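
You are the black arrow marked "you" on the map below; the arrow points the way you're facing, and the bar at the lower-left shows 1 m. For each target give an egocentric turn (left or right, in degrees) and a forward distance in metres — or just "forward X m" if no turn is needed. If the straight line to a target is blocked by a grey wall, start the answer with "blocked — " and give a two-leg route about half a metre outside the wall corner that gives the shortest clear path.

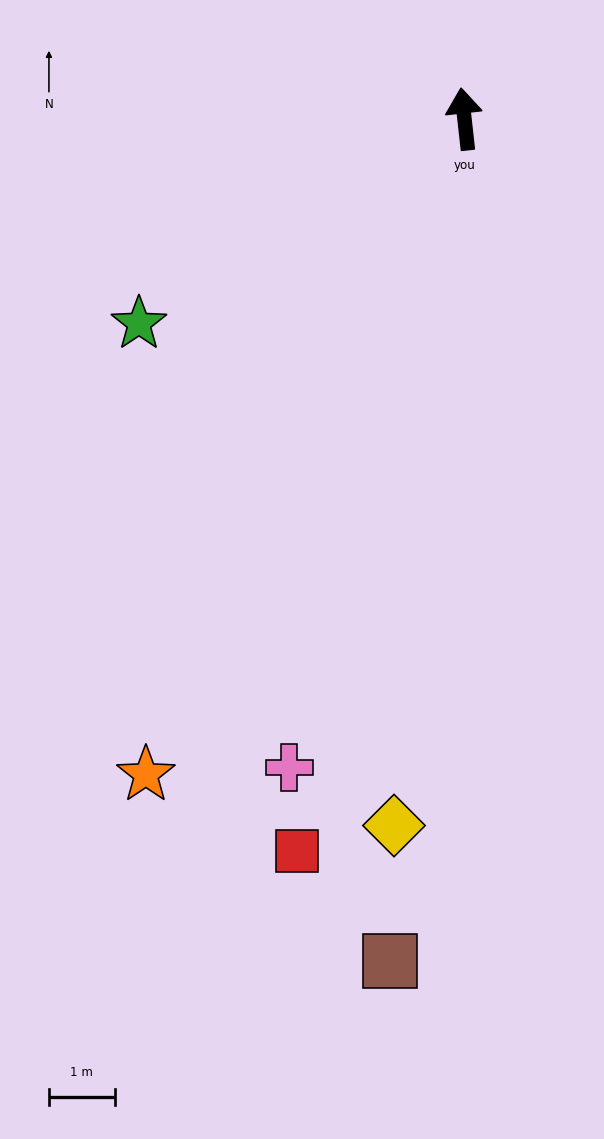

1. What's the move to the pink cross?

turn left 159°, forward 10.2 m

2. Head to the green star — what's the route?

turn left 116°, forward 5.9 m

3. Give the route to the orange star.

turn left 148°, forward 11.1 m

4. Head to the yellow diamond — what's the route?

turn left 168°, forward 10.8 m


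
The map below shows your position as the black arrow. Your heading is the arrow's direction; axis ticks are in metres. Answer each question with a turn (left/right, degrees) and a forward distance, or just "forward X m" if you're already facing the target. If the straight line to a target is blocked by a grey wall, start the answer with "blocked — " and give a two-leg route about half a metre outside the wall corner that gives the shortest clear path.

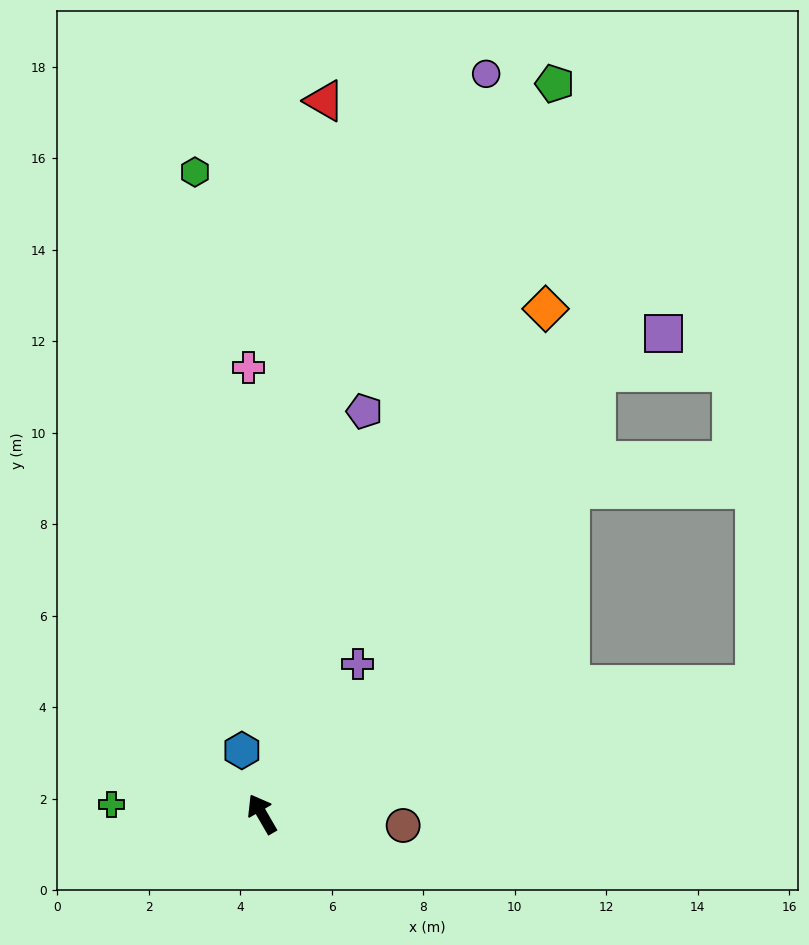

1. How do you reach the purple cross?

turn right 63°, forward 3.9 m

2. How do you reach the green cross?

turn left 56°, forward 3.3 m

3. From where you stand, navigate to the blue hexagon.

turn right 13°, forward 1.5 m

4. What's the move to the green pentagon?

turn right 52°, forward 17.2 m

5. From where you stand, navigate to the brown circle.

turn right 125°, forward 3.1 m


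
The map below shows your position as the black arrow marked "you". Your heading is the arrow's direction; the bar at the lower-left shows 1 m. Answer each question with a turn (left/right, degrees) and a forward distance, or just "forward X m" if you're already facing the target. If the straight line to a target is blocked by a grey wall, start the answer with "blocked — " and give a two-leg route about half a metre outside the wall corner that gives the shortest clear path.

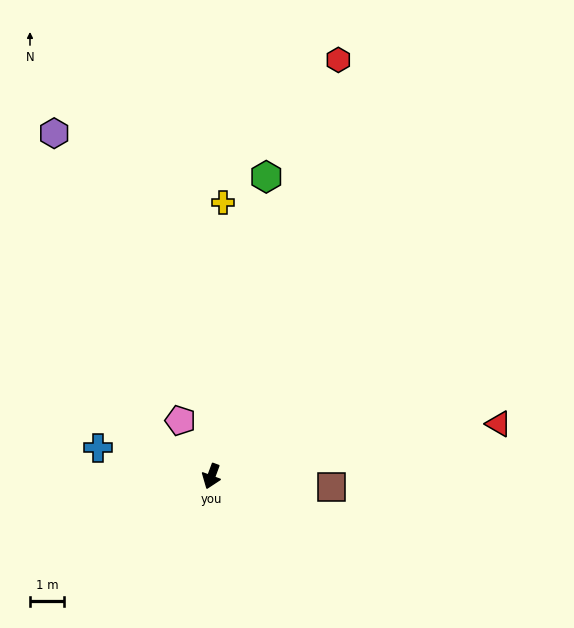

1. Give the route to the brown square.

turn left 105°, forward 3.5 m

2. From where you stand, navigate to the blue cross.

turn right 84°, forward 3.4 m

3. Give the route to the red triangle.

turn left 121°, forward 8.5 m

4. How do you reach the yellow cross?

turn right 162°, forward 8.0 m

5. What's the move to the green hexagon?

turn right 170°, forward 8.8 m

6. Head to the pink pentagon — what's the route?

turn right 131°, forward 1.8 m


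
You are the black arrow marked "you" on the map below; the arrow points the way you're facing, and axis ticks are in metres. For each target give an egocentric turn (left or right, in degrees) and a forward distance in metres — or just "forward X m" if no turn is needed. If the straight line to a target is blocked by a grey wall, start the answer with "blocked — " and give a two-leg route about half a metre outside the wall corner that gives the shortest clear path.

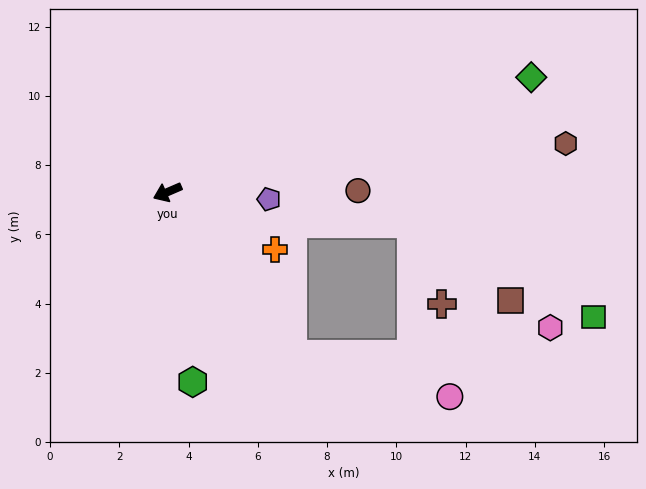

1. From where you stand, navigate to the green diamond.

turn left 174°, forward 11.0 m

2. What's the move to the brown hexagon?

turn left 164°, forward 11.6 m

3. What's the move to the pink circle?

blocked — turn left 104°, forward 5.9 m, then turn left 38°, forward 4.7 m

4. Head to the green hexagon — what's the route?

turn left 74°, forward 5.5 m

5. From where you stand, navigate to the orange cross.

turn left 129°, forward 3.5 m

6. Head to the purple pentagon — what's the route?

turn left 153°, forward 2.9 m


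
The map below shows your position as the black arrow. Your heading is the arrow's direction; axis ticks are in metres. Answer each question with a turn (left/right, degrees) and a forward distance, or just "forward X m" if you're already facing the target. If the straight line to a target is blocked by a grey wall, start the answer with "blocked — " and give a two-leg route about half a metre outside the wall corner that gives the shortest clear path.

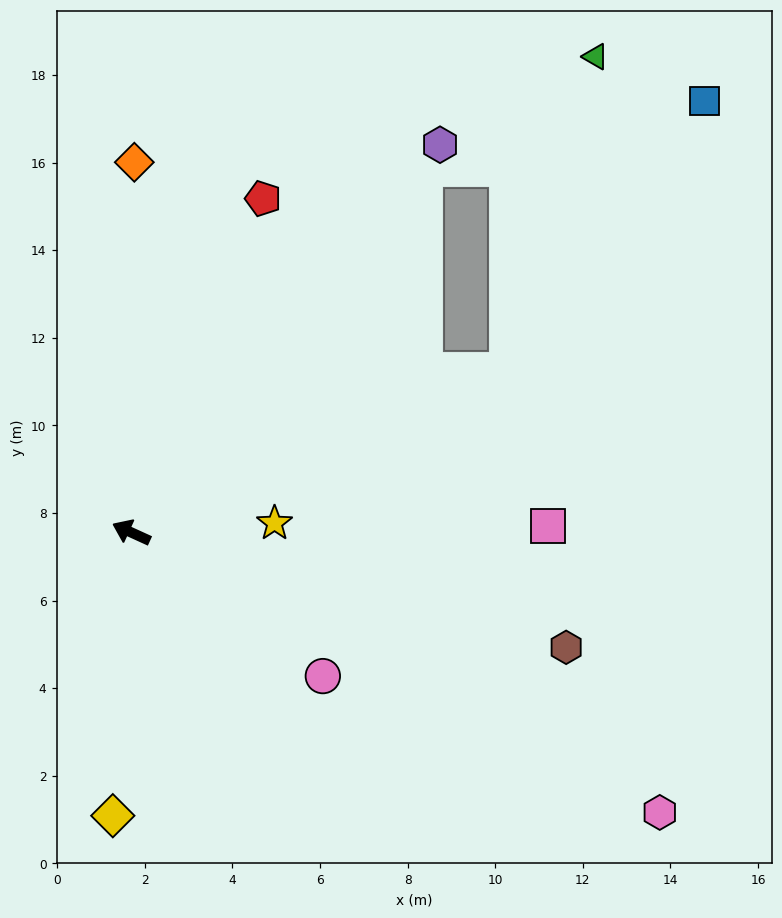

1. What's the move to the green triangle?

blocked — turn right 132°, forward 9.4 m, then turn left 51°, forward 7.4 m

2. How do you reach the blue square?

blocked — turn right 132°, forward 9.4 m, then turn left 30°, forward 7.6 m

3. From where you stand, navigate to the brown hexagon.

turn right 170°, forward 10.3 m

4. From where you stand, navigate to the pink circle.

turn left 168°, forward 5.5 m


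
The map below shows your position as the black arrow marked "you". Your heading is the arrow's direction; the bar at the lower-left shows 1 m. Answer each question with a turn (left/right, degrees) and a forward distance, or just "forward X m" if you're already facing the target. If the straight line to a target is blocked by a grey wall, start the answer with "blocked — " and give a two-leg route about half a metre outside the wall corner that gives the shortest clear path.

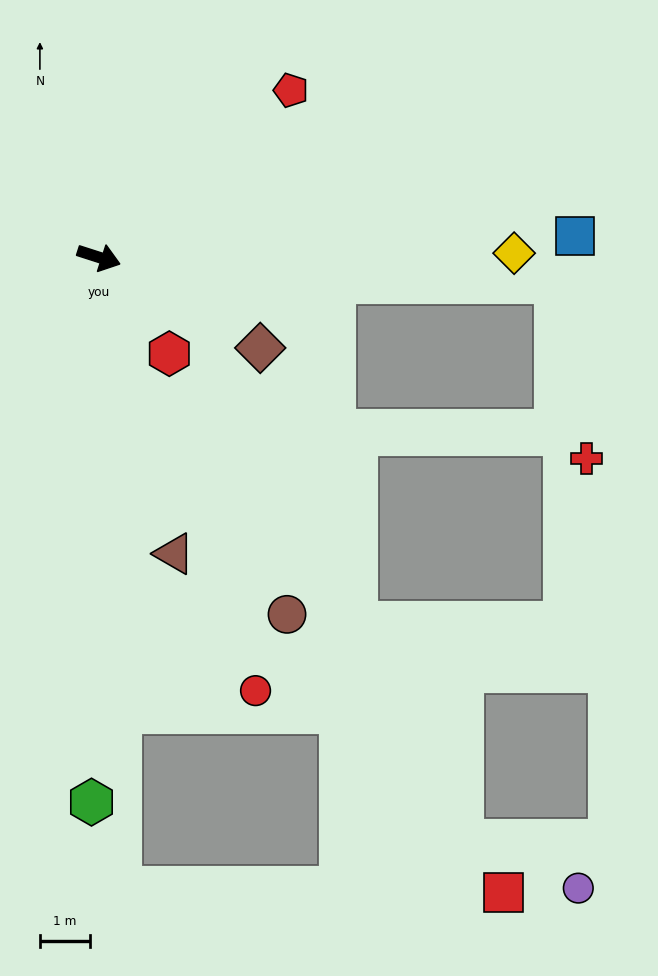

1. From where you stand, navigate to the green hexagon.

turn right 73°, forward 10.8 m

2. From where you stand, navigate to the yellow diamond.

turn left 18°, forward 8.3 m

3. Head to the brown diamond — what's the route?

turn right 12°, forward 3.7 m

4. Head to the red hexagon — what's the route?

turn right 36°, forward 2.4 m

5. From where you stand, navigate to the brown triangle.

turn right 58°, forward 6.1 m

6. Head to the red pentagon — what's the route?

turn left 59°, forward 5.1 m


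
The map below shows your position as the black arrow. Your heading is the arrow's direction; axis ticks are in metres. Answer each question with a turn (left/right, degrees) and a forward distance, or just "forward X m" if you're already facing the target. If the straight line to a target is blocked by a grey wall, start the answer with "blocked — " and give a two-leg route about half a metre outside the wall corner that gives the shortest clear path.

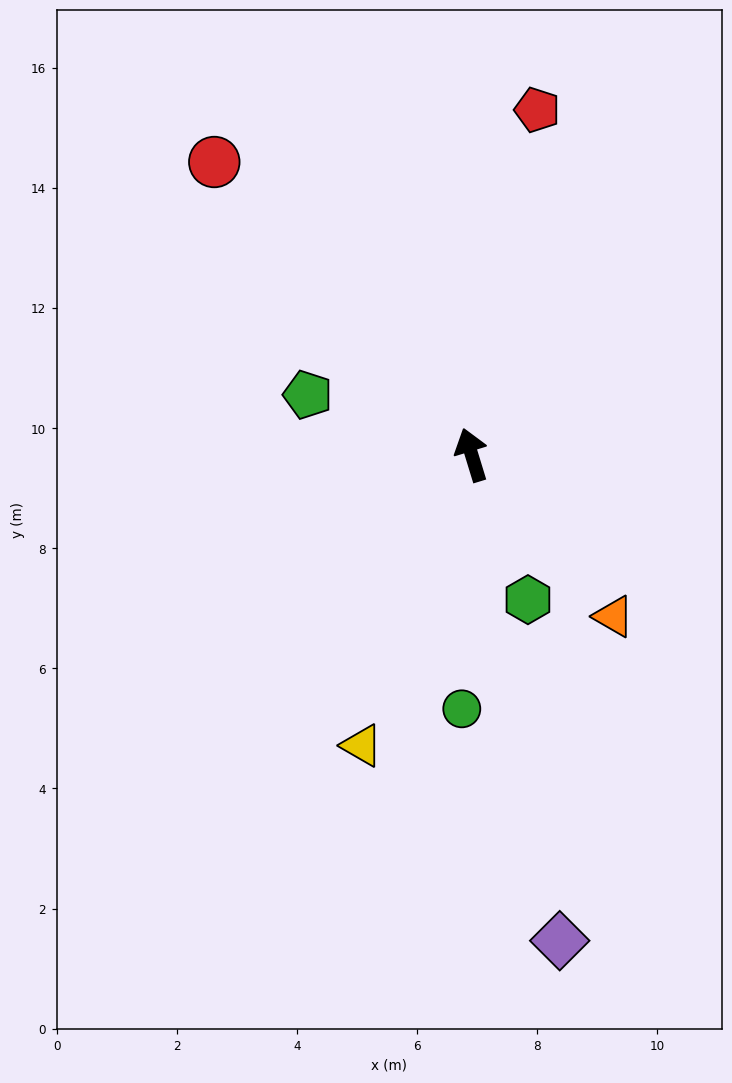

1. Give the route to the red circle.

turn left 24°, forward 6.5 m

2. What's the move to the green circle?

turn left 161°, forward 4.2 m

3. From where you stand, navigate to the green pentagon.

turn left 53°, forward 2.9 m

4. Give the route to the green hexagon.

turn right 176°, forward 2.6 m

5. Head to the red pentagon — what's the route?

turn right 28°, forward 5.8 m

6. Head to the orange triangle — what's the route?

turn right 156°, forward 3.6 m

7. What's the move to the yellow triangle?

turn left 142°, forward 5.2 m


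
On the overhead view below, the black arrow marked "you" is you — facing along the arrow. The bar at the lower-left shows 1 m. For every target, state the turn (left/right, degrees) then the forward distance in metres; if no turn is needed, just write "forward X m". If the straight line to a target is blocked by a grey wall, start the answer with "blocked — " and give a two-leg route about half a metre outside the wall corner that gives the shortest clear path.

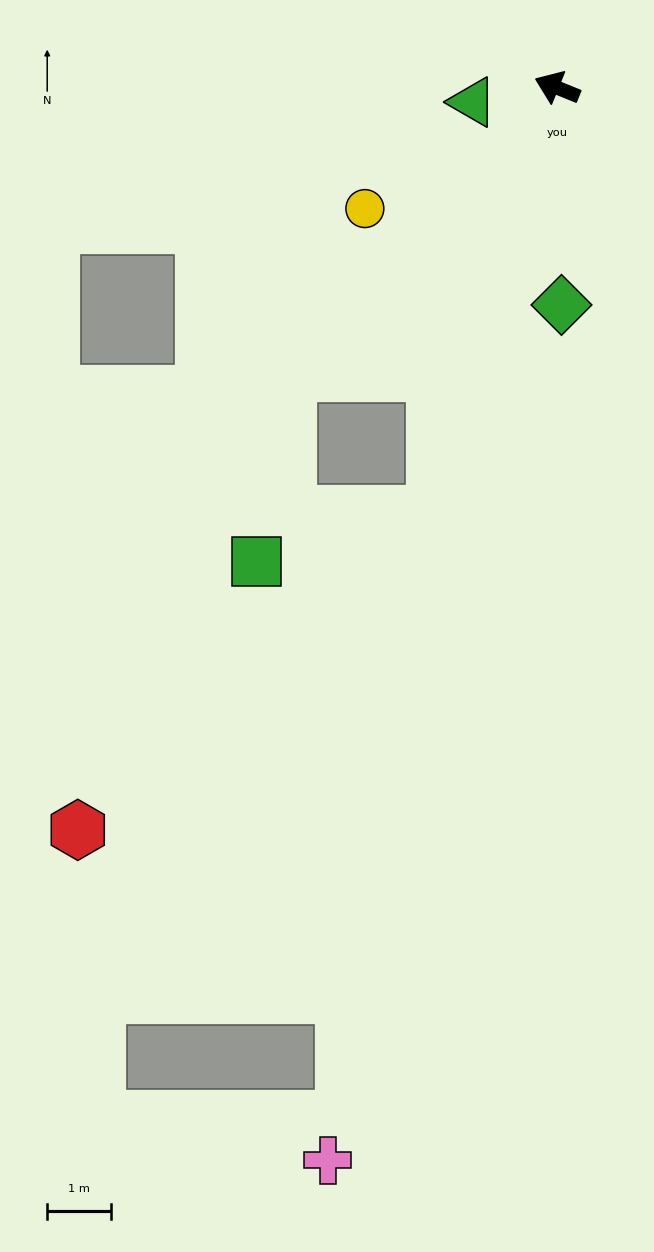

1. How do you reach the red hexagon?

blocked — turn left 69°, forward 6.2 m, then turn left 18°, forward 7.9 m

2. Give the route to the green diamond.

turn left 113°, forward 3.4 m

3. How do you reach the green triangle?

turn left 32°, forward 1.4 m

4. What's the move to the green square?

blocked — turn left 69°, forward 6.2 m, then turn left 33°, forward 3.0 m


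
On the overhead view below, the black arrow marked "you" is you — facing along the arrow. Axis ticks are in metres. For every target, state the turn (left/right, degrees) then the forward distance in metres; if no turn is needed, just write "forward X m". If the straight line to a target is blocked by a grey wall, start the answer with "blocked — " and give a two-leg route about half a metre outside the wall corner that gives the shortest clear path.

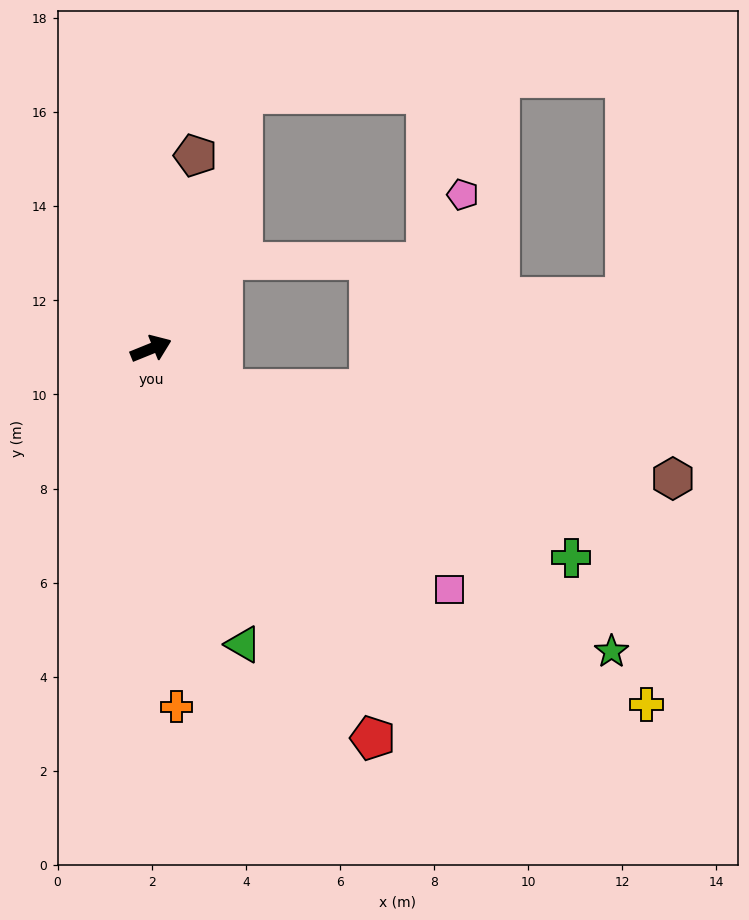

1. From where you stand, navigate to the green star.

turn right 55°, forward 11.7 m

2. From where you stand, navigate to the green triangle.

turn right 95°, forward 6.6 m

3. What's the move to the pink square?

turn right 61°, forward 8.2 m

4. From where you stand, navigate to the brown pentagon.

turn left 55°, forward 4.2 m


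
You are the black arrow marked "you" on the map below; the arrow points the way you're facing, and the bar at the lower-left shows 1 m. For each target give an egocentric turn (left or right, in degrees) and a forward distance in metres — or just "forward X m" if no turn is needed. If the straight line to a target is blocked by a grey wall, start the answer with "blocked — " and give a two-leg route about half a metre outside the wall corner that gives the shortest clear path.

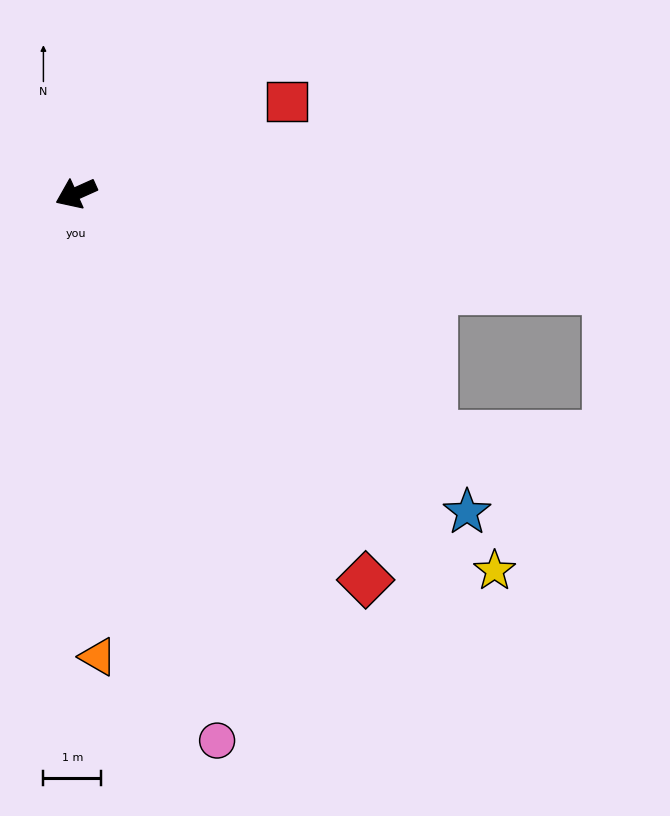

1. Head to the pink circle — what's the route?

turn left 80°, forward 9.8 m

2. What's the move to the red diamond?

turn left 103°, forward 8.4 m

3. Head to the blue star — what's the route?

turn left 117°, forward 8.8 m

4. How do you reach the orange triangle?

turn left 69°, forward 8.1 m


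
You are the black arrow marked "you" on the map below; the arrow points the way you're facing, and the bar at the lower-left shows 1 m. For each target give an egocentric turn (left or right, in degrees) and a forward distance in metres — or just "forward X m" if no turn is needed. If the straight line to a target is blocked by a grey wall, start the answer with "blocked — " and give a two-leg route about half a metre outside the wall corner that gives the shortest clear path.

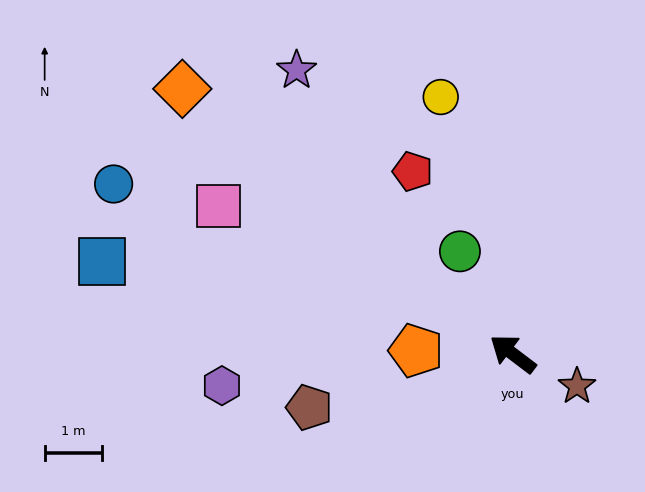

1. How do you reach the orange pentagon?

turn left 35°, forward 1.7 m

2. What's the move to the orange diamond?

forward 7.4 m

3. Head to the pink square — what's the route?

turn left 10°, forward 5.7 m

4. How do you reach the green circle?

turn right 26°, forward 2.0 m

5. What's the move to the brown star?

turn right 170°, forward 1.3 m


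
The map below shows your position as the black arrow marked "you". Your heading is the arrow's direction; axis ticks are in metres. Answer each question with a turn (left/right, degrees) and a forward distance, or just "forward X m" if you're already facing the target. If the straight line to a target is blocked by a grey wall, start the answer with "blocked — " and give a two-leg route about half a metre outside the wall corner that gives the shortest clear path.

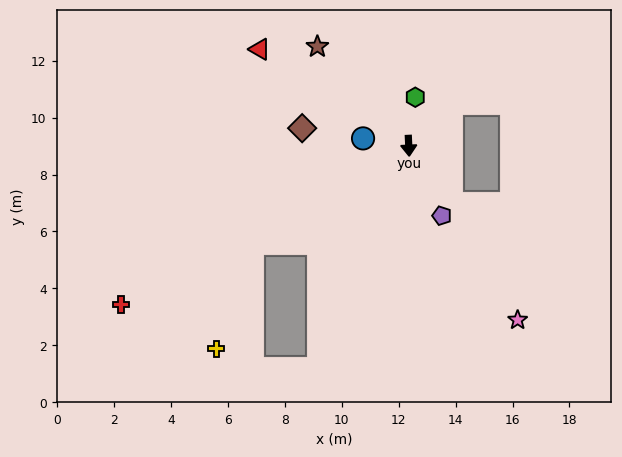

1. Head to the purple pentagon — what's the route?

turn left 23°, forward 2.7 m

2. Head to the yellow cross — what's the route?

blocked — turn right 61°, forward 6.5 m, then turn left 40°, forward 3.9 m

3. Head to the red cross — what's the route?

turn right 64°, forward 11.6 m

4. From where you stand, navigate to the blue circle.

turn right 102°, forward 1.6 m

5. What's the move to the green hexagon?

turn left 170°, forward 1.7 m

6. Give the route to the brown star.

turn right 140°, forward 4.7 m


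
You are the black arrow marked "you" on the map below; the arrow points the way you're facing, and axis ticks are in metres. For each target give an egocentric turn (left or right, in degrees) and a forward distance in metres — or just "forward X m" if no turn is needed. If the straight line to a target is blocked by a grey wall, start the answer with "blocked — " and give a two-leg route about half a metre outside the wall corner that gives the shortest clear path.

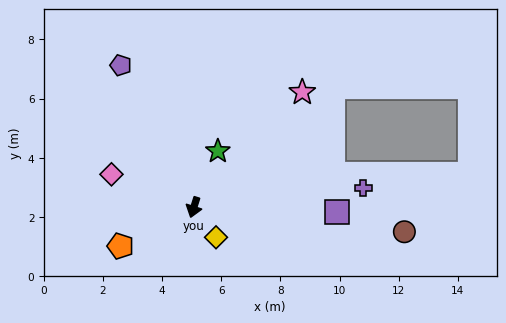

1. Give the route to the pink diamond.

turn right 94°, forward 3.0 m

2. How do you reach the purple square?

turn left 106°, forward 4.8 m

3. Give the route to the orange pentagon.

turn right 45°, forward 2.8 m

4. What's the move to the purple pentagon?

turn right 135°, forward 5.4 m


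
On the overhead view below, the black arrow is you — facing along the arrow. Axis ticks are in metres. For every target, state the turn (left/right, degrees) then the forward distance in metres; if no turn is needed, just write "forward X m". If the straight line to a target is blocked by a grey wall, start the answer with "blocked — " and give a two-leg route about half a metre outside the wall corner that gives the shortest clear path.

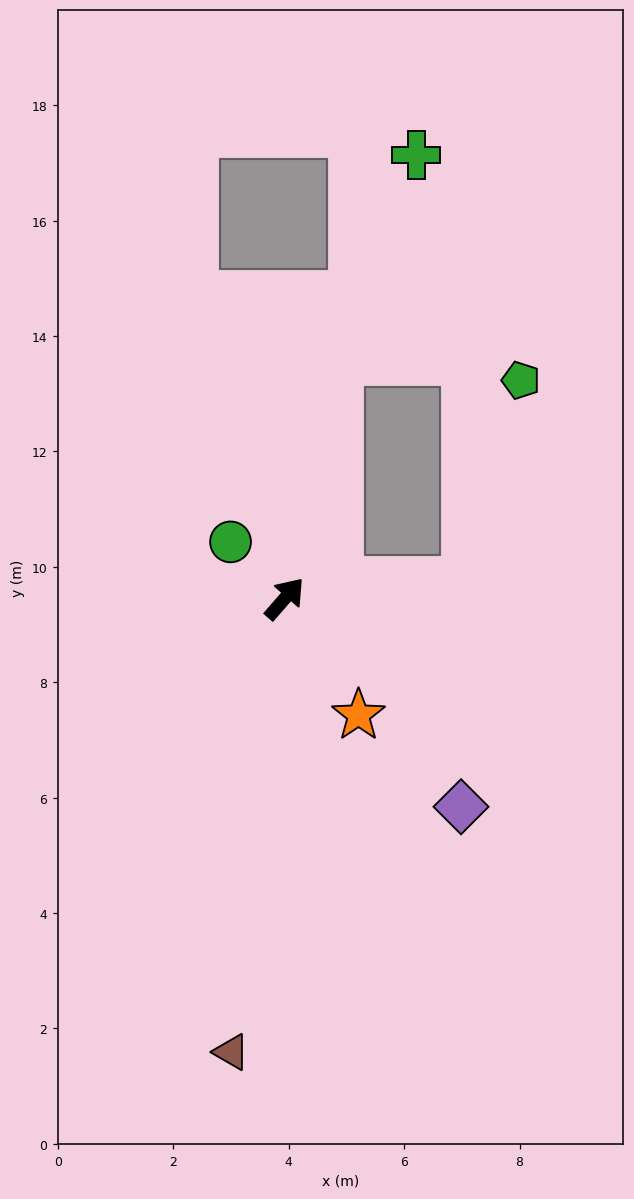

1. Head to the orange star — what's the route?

turn right 107°, forward 2.4 m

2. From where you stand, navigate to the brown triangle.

turn right 146°, forward 7.9 m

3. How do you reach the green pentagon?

blocked — turn right 43°, forward 3.2 m, then turn left 69°, forward 3.6 m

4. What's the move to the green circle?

turn left 85°, forward 1.4 m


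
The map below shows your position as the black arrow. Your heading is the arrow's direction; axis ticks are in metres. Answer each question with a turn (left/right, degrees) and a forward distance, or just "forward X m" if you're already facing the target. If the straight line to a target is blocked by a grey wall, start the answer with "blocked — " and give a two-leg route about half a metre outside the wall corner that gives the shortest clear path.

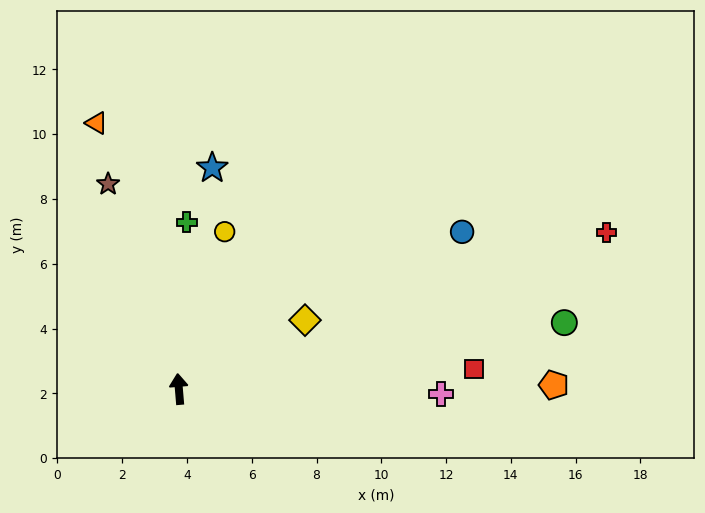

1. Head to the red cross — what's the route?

turn right 75°, forward 14.1 m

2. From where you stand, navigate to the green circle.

turn right 85°, forward 12.1 m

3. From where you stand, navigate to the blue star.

turn right 13°, forward 6.9 m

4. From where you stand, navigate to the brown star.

turn left 14°, forward 6.7 m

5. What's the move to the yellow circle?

turn right 21°, forward 5.1 m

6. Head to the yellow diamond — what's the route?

turn right 66°, forward 4.4 m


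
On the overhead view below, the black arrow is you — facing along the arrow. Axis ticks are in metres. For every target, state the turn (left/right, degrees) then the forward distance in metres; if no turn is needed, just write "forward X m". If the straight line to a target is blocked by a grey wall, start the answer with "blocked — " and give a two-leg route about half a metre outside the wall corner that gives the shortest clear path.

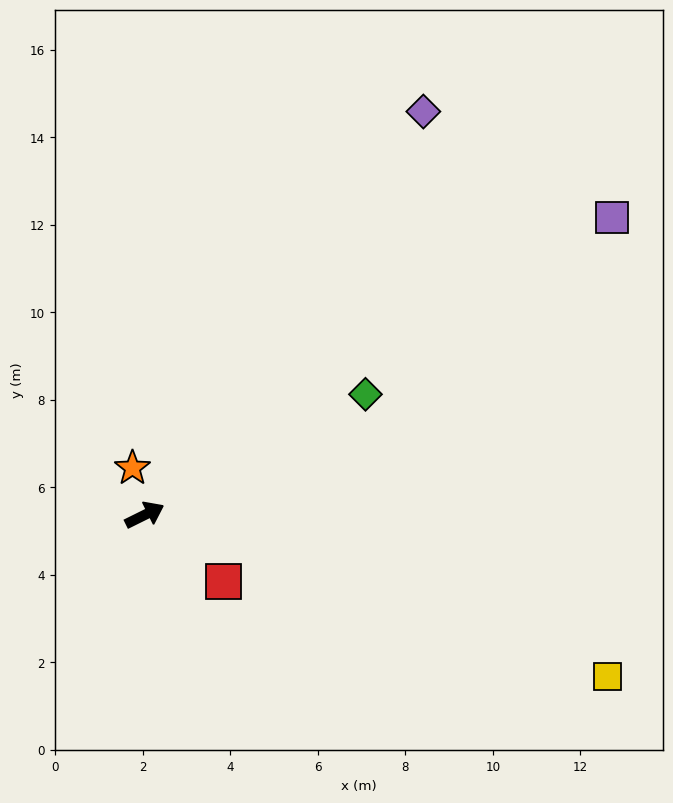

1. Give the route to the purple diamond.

turn left 29°, forward 11.2 m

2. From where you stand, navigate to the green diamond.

turn left 2°, forward 5.7 m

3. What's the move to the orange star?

turn left 78°, forward 1.1 m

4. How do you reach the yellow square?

turn right 46°, forward 11.2 m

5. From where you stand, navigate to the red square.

turn right 66°, forward 2.4 m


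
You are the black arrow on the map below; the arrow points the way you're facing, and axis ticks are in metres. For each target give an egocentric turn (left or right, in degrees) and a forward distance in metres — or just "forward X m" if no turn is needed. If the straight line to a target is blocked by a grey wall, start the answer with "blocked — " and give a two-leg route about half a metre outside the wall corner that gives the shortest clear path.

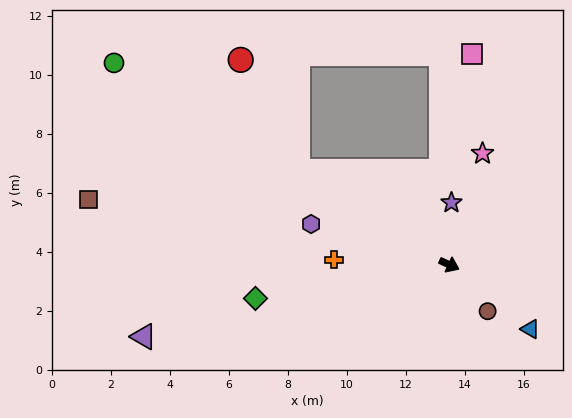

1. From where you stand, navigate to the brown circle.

turn right 26°, forward 2.0 m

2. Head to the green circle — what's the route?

turn left 174°, forward 13.3 m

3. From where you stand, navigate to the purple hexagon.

turn right 172°, forward 4.9 m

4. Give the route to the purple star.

turn left 113°, forward 2.1 m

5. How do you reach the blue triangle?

turn right 14°, forward 3.5 m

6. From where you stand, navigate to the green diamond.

turn right 145°, forward 6.7 m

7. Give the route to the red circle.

blocked — turn left 173°, forward 6.0 m, then turn right 31°, forward 4.3 m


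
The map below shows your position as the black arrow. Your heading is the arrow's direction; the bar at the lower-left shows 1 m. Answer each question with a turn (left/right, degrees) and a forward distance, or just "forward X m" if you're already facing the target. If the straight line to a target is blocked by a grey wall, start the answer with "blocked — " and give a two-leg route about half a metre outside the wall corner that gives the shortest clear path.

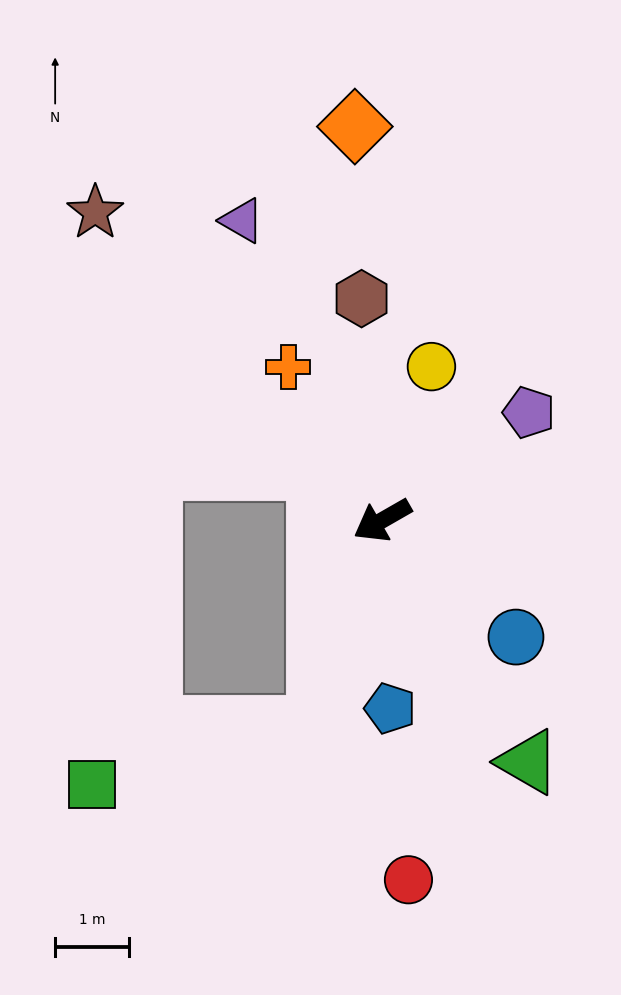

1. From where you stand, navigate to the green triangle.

turn left 91°, forward 3.8 m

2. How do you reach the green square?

blocked — turn left 43°, forward 2.9 m, then turn right 59°, forward 3.2 m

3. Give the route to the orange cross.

turn right 88°, forward 2.4 m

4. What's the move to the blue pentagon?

turn left 63°, forward 2.6 m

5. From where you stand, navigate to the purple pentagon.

turn right 174°, forward 2.5 m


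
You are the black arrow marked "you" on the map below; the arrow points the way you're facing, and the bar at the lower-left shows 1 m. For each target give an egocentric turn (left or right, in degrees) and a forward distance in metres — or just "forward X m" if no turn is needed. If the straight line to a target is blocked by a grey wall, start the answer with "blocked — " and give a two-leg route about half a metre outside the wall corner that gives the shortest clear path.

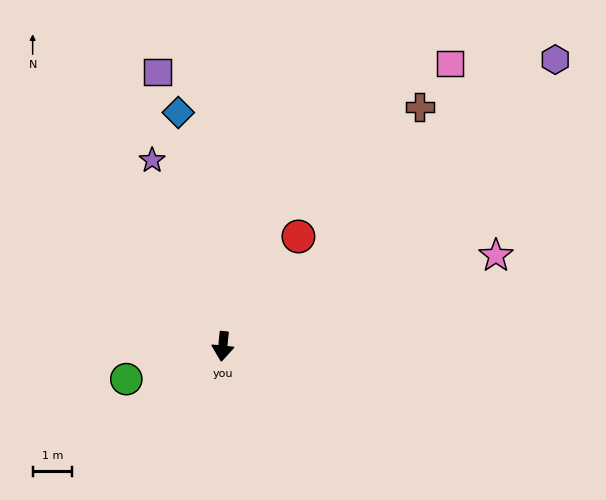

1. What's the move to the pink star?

turn left 114°, forward 7.3 m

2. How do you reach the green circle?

turn right 66°, forward 2.6 m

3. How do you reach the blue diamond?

turn right 163°, forward 6.0 m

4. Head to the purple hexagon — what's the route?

turn left 137°, forward 11.1 m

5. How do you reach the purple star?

turn right 153°, forward 5.0 m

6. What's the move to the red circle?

turn left 151°, forward 3.4 m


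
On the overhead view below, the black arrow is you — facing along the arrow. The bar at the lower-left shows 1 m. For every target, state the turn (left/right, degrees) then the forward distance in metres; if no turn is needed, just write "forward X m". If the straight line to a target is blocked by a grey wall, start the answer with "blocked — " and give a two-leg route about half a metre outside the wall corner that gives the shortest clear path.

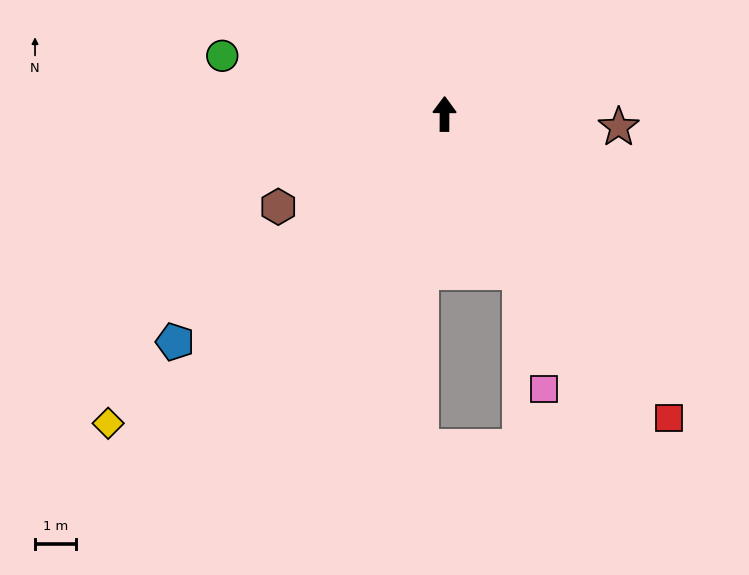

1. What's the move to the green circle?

turn left 76°, forward 5.6 m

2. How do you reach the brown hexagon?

turn left 119°, forward 4.6 m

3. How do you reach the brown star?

turn right 94°, forward 4.3 m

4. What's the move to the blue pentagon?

turn left 131°, forward 8.6 m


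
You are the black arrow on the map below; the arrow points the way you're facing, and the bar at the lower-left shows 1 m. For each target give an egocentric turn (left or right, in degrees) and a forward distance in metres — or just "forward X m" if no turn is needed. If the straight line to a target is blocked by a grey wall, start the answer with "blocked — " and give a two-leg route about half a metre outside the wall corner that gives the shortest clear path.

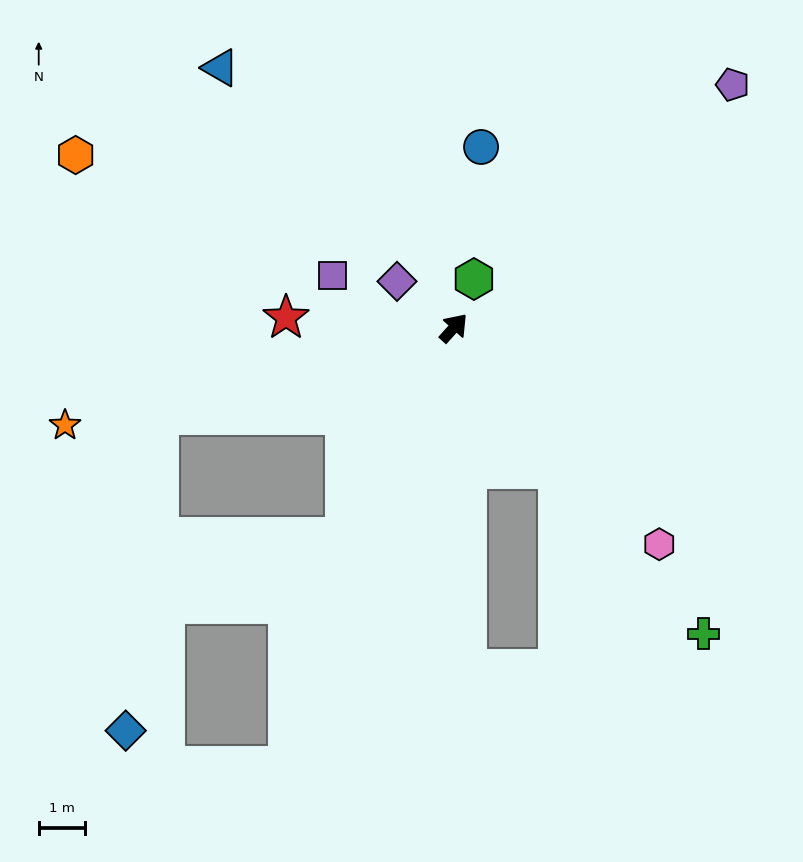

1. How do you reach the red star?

turn left 128°, forward 3.6 m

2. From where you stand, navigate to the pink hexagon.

turn right 95°, forward 6.4 m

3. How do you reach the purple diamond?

turn left 93°, forward 1.6 m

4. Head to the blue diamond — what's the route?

blocked — turn left 148°, forward 6.6 m, then turn left 68°, forward 6.8 m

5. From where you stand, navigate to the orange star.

turn left 146°, forward 8.6 m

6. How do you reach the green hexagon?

turn left 19°, forward 1.1 m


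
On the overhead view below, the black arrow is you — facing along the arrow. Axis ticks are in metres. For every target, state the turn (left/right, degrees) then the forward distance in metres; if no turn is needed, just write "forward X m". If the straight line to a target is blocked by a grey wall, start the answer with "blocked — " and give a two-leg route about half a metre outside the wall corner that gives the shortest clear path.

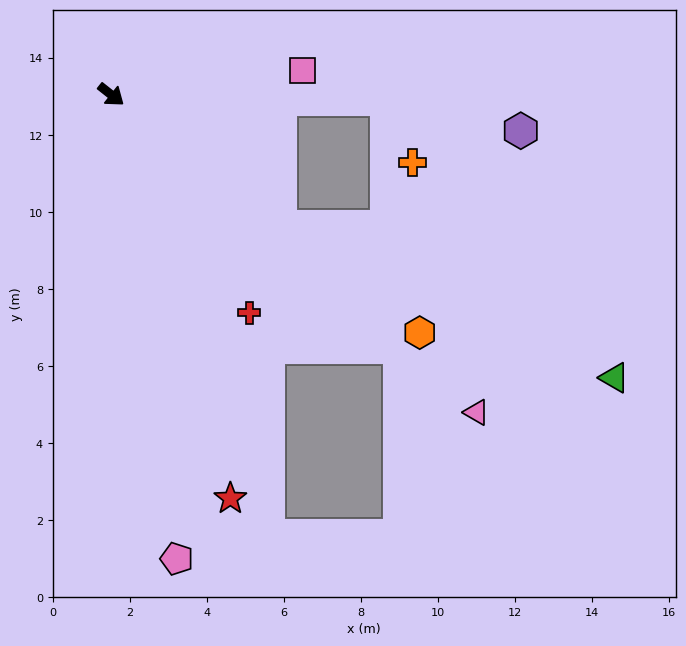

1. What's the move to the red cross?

turn right 19°, forward 6.7 m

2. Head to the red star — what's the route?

turn right 35°, forward 10.9 m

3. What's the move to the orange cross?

blocked — turn left 37°, forward 7.1 m, then turn right 66°, forward 1.8 m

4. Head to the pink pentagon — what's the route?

turn right 44°, forward 12.2 m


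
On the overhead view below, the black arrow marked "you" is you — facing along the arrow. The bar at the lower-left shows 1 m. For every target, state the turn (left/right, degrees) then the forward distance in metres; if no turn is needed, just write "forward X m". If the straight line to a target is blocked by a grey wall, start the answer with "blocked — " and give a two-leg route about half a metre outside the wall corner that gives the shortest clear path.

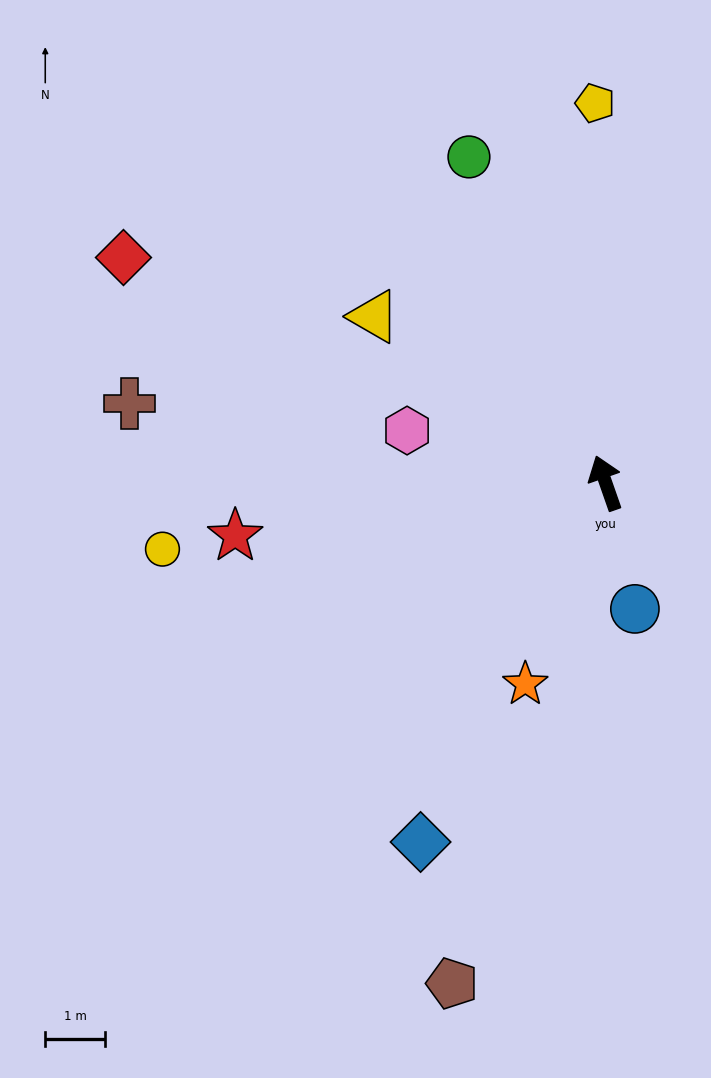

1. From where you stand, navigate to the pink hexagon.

turn left 56°, forward 3.4 m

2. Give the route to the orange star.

turn left 139°, forward 3.6 m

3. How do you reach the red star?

turn left 79°, forward 6.3 m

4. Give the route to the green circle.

turn left 3°, forward 5.9 m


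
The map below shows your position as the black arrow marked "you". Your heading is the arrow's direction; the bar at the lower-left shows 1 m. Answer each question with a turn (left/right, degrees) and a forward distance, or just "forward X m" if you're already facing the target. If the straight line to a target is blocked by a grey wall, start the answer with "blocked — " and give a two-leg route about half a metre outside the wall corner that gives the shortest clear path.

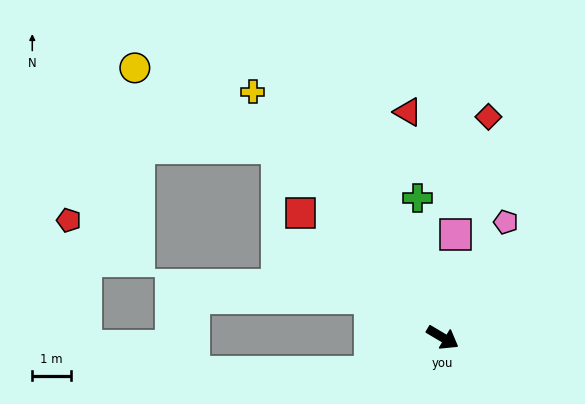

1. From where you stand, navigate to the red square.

turn left 169°, forward 4.9 m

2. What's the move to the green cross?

turn left 131°, forward 3.7 m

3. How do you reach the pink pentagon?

turn left 92°, forward 3.4 m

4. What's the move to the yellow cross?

turn left 158°, forward 8.1 m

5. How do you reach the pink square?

turn left 114°, forward 2.7 m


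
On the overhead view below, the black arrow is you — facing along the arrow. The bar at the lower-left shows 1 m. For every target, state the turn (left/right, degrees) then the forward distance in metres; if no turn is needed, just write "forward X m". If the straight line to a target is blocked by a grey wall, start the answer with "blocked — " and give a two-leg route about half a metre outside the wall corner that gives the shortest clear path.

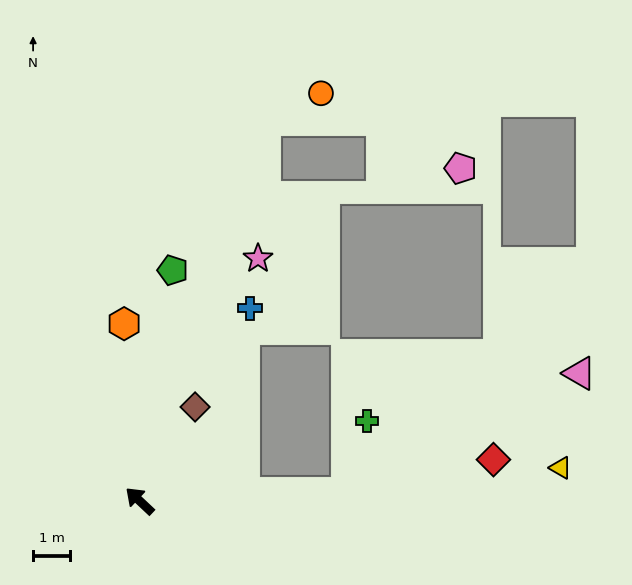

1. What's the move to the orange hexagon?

turn right 42°, forward 4.8 m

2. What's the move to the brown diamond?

turn right 77°, forward 2.9 m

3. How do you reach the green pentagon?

turn right 55°, forward 6.3 m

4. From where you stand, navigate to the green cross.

blocked — turn right 134°, forward 5.6 m, then turn left 71°, forward 2.0 m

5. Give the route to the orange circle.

blocked — turn right 65°, forward 10.8 m, then turn right 46°, forward 1.7 m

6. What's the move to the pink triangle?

blocked — turn right 134°, forward 5.6 m, then turn left 24°, forward 7.0 m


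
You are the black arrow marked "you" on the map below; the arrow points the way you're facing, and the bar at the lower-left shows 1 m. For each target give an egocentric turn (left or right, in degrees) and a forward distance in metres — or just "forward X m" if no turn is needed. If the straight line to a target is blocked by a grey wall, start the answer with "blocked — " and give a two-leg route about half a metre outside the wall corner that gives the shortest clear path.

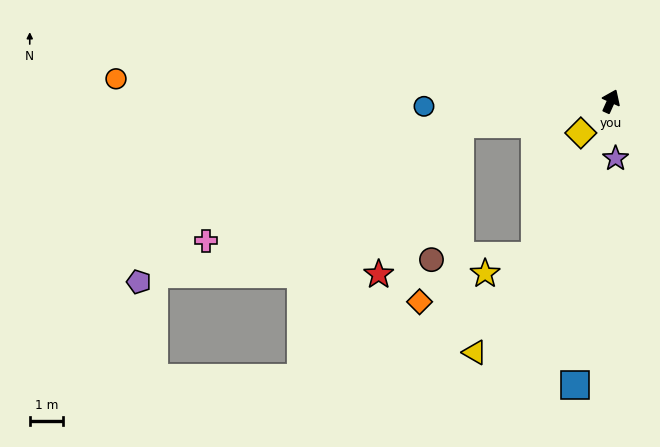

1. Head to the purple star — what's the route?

turn right 151°, forward 1.7 m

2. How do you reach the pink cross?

blocked — turn left 123°, forward 4.6 m, then turn left 16°, forward 8.4 m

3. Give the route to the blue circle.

turn left 116°, forward 5.6 m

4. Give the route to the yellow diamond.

turn left 161°, forward 1.3 m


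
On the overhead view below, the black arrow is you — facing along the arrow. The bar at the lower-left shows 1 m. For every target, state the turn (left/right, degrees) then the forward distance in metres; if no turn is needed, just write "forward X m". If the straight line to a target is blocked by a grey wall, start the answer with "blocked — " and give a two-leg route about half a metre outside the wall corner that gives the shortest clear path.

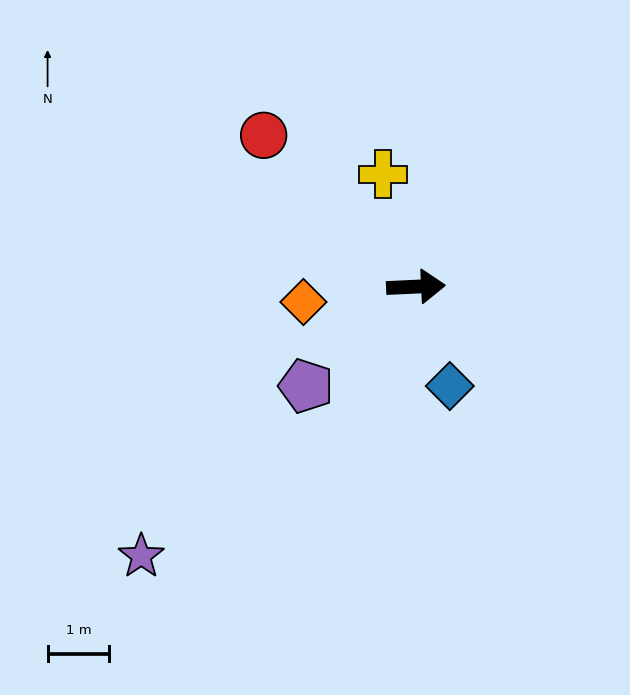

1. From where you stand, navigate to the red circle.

turn left 133°, forward 3.5 m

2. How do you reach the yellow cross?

turn left 104°, forward 1.9 m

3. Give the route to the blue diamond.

turn right 74°, forward 1.7 m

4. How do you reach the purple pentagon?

turn right 141°, forward 2.4 m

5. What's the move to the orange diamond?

turn right 175°, forward 1.8 m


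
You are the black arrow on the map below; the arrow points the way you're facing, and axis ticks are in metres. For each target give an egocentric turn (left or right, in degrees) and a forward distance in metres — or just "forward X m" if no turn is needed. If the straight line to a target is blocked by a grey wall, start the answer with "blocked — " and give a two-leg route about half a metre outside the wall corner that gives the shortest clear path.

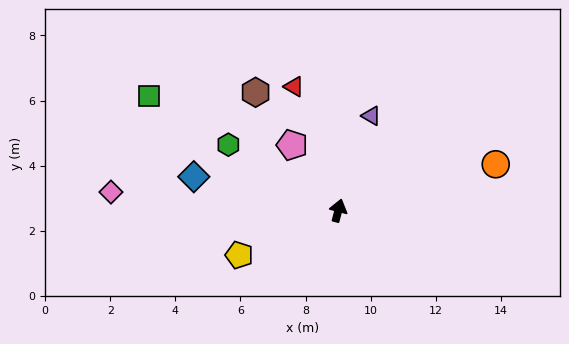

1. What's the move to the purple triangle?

turn right 4°, forward 3.1 m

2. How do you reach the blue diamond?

turn left 92°, forward 4.6 m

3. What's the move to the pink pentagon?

turn left 50°, forward 2.5 m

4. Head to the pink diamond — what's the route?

turn left 100°, forward 7.0 m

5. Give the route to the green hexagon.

turn left 74°, forward 3.9 m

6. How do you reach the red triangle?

turn left 34°, forward 4.0 m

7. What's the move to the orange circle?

turn right 59°, forward 5.0 m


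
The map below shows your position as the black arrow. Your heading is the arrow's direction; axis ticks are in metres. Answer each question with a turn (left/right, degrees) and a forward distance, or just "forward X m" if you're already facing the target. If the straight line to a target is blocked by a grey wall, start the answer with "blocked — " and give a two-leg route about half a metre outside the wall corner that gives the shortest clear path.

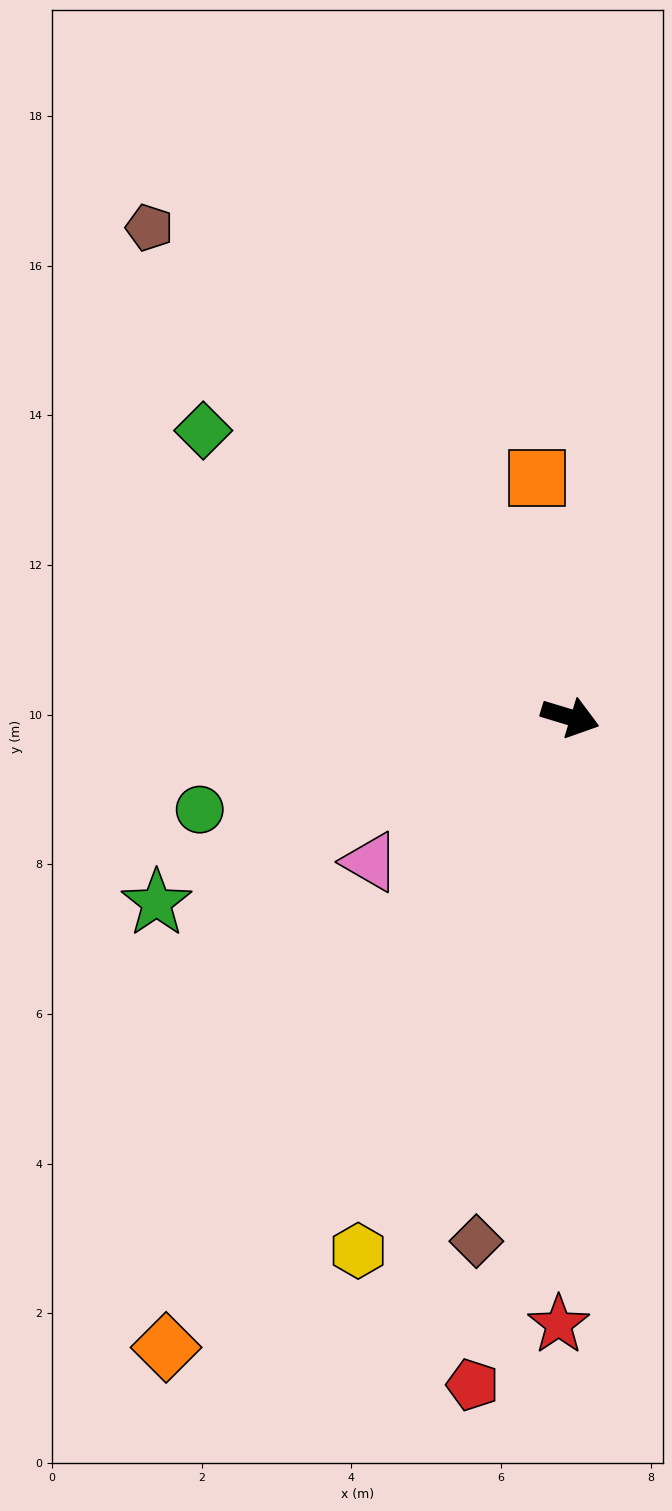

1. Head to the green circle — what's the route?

turn right 149°, forward 5.1 m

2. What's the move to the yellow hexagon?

turn right 95°, forward 7.7 m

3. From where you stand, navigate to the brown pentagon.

turn left 148°, forward 8.6 m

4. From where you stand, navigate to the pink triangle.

turn right 127°, forward 3.3 m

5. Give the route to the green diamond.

turn left 159°, forward 6.2 m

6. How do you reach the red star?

turn right 74°, forward 8.1 m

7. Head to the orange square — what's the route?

turn left 115°, forward 3.2 m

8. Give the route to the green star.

turn right 139°, forward 6.1 m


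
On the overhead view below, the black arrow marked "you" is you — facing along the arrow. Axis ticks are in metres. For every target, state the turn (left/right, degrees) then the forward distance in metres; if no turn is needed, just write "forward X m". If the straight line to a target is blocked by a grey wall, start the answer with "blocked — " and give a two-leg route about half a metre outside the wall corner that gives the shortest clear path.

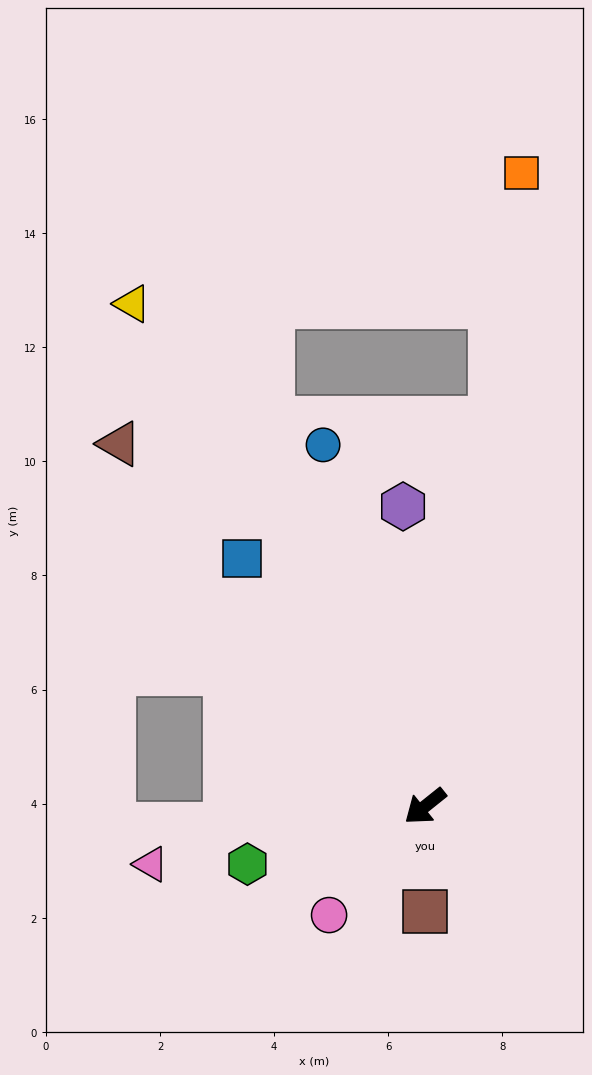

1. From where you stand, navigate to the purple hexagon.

turn right 124°, forward 5.3 m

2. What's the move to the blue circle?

turn right 113°, forward 6.6 m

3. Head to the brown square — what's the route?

turn left 51°, forward 1.8 m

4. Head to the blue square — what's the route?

turn right 92°, forward 5.4 m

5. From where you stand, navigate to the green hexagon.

turn right 21°, forward 3.3 m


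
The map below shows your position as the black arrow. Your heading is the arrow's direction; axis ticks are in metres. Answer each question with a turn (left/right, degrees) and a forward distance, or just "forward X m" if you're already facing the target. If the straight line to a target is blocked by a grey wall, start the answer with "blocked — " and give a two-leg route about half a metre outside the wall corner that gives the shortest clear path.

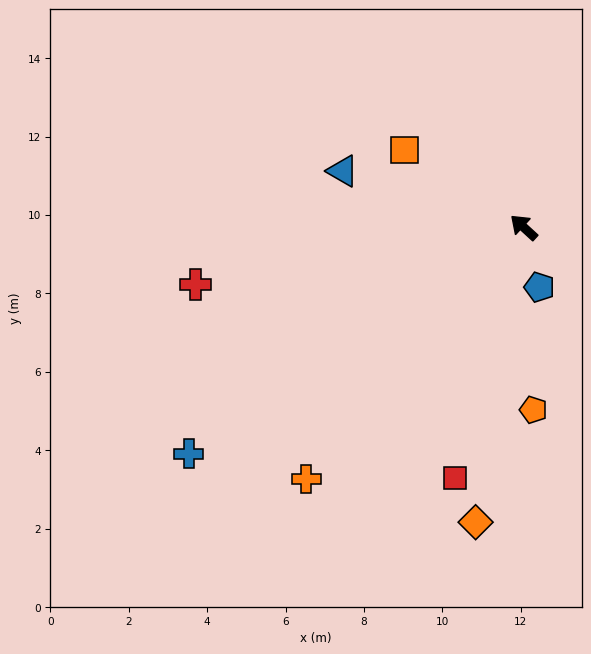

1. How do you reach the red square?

turn left 117°, forward 6.6 m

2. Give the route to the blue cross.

turn left 77°, forward 10.3 m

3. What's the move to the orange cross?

turn left 92°, forward 8.5 m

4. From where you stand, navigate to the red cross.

turn left 52°, forward 8.5 m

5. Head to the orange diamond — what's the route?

turn left 123°, forward 7.6 m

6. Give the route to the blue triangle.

turn left 25°, forward 4.8 m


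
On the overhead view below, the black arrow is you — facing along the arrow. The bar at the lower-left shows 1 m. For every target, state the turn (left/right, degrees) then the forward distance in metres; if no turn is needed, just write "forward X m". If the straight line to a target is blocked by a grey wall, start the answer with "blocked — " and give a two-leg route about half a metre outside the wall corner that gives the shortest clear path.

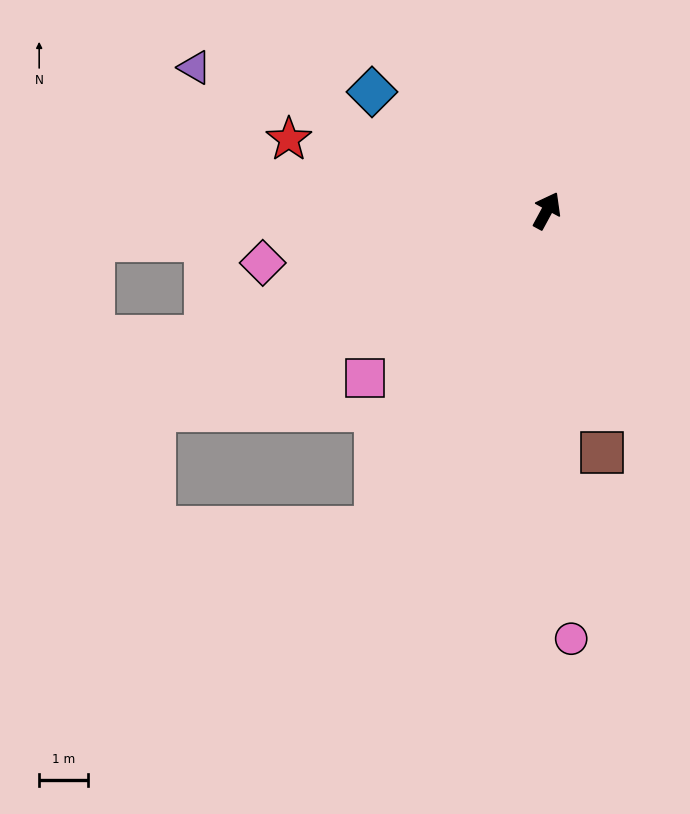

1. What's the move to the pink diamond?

turn left 129°, forward 5.9 m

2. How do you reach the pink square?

turn left 161°, forward 5.0 m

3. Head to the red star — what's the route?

turn left 103°, forward 5.4 m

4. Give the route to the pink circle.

turn right 148°, forward 8.7 m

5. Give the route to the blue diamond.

turn left 84°, forward 4.3 m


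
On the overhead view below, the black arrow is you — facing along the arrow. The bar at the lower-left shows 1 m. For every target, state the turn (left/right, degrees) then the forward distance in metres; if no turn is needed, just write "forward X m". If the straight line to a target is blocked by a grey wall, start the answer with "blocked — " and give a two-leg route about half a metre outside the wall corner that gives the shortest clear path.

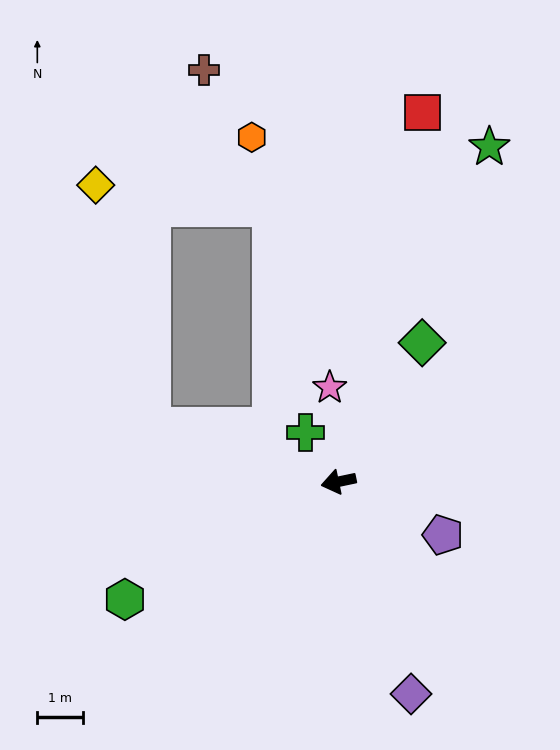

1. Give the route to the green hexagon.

turn left 17°, forward 5.4 m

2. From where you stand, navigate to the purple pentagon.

turn left 141°, forward 2.6 m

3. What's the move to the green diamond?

turn right 133°, forward 3.6 m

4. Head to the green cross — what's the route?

turn right 68°, forward 1.3 m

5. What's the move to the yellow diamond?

blocked — turn right 28°, forward 4.3 m, then turn right 61°, forward 5.4 m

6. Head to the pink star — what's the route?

turn right 96°, forward 2.1 m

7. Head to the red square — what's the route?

turn right 115°, forward 8.3 m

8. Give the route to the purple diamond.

turn left 97°, forward 4.9 m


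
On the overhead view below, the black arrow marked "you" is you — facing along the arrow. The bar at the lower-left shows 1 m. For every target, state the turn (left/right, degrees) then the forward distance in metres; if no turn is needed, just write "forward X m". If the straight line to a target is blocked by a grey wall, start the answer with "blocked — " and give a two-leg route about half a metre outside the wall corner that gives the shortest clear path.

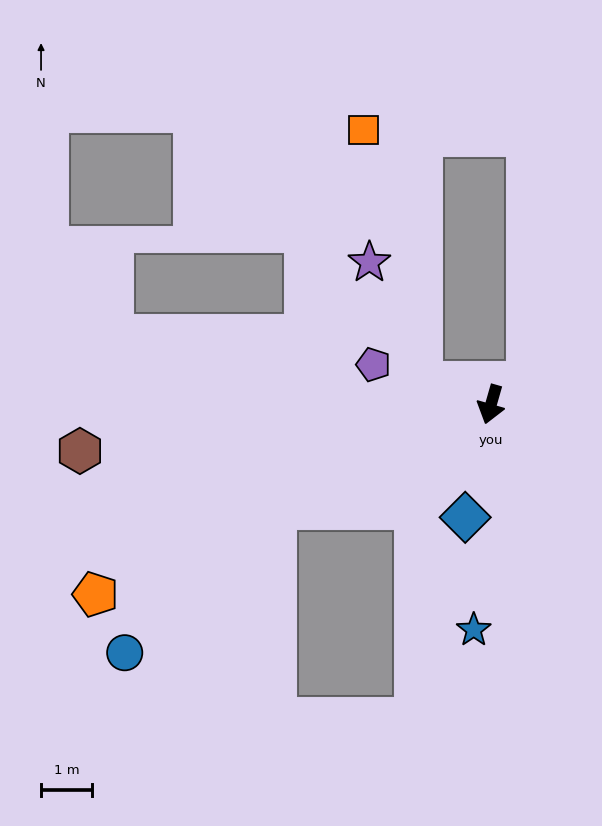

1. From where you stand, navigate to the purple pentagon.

turn right 93°, forward 2.4 m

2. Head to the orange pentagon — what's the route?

turn right 48°, forward 8.6 m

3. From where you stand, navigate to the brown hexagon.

turn right 68°, forward 8.1 m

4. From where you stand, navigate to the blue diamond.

turn left 3°, forward 2.3 m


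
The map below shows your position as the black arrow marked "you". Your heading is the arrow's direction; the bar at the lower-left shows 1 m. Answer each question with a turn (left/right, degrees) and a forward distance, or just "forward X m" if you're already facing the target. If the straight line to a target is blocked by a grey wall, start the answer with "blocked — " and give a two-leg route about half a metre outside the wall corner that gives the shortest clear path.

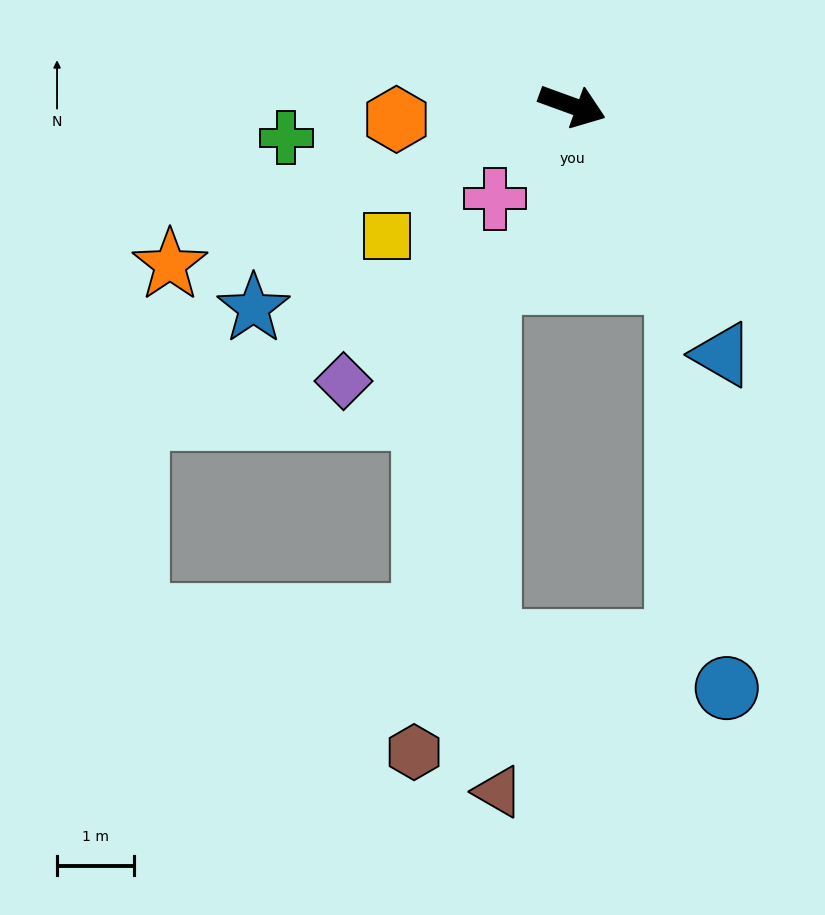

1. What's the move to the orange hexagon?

turn right 156°, forward 2.3 m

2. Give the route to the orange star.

turn right 138°, forward 5.7 m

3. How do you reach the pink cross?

turn right 110°, forward 1.6 m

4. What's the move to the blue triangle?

turn right 39°, forward 3.8 m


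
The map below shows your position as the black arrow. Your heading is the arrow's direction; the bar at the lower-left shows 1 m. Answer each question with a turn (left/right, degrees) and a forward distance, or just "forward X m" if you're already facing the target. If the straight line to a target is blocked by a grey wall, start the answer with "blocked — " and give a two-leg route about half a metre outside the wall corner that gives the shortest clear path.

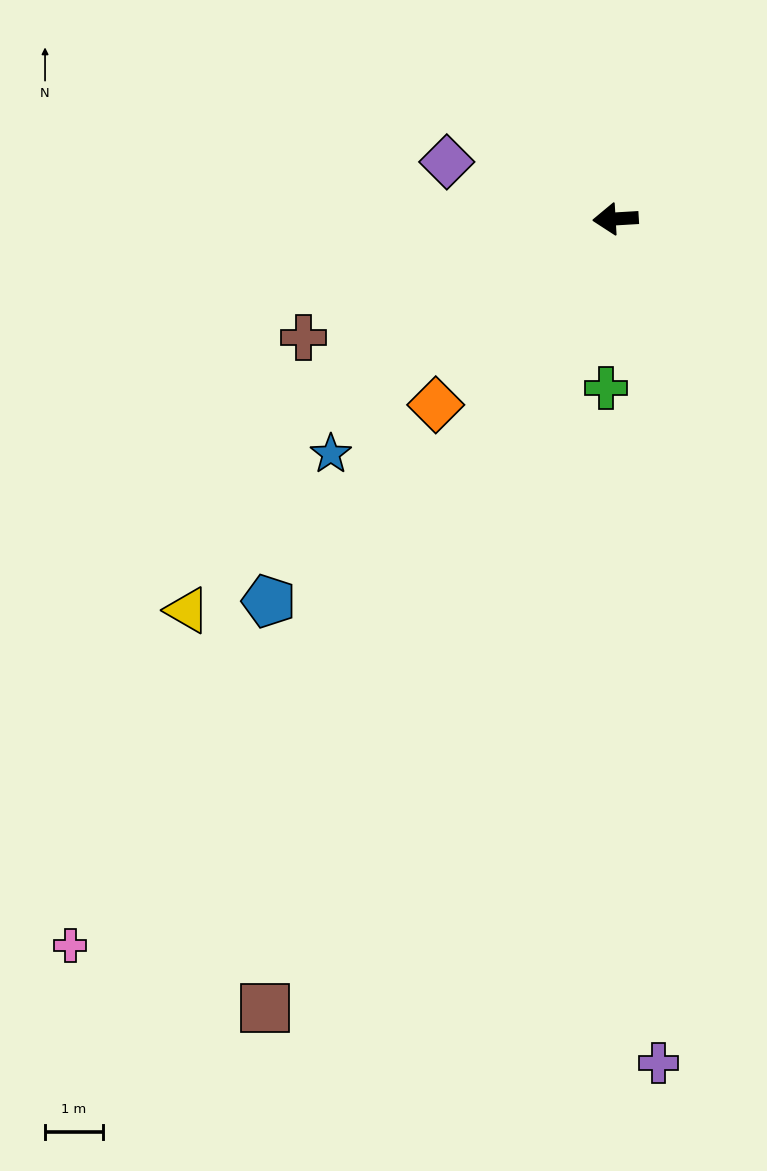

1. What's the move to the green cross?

turn left 83°, forward 2.9 m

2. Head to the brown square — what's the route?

turn left 63°, forward 15.0 m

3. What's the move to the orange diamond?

turn left 43°, forward 4.5 m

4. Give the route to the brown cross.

turn left 17°, forward 5.8 m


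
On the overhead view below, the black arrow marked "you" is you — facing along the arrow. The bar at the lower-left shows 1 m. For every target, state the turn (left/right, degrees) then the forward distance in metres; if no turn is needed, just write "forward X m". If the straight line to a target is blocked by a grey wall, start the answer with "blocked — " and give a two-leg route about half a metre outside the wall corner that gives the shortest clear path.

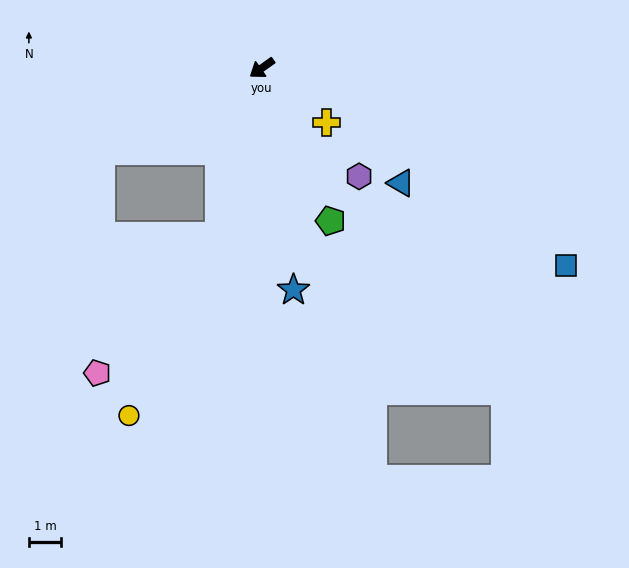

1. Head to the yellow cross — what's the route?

turn left 105°, forward 2.6 m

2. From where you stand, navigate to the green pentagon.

turn left 79°, forward 5.2 m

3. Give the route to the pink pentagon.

blocked — turn left 40°, forward 5.3 m, then turn right 27°, forward 5.6 m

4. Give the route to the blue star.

turn left 63°, forward 6.9 m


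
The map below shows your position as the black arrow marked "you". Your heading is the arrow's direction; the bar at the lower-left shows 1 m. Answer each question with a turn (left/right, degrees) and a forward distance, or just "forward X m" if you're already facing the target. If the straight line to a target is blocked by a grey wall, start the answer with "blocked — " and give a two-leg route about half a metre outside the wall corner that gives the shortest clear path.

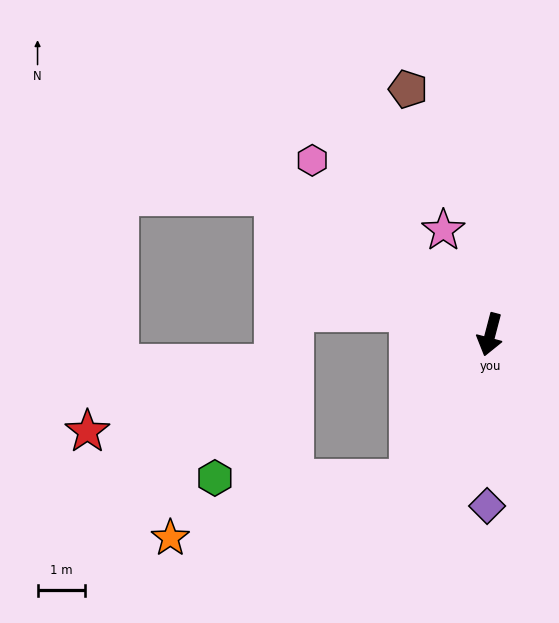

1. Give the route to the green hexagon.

blocked — turn right 15°, forward 3.5 m, then turn right 61°, forward 4.1 m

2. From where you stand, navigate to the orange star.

blocked — turn right 15°, forward 3.5 m, then turn right 46°, forward 5.2 m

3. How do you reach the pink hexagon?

turn right 120°, forward 5.3 m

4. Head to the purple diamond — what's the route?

turn left 14°, forward 3.6 m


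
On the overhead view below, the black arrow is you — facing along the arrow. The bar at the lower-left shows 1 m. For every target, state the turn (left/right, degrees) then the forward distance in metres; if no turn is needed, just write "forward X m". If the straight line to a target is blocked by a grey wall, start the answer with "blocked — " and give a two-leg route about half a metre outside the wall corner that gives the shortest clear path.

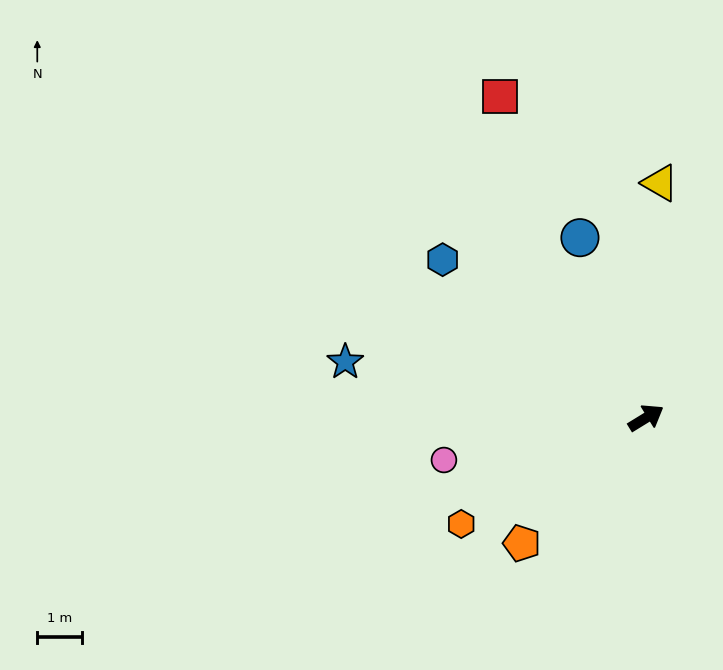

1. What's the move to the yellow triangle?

turn left 55°, forward 5.3 m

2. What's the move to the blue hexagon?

turn left 111°, forward 5.8 m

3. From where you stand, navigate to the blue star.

turn left 138°, forward 6.8 m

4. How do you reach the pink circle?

turn left 160°, forward 4.6 m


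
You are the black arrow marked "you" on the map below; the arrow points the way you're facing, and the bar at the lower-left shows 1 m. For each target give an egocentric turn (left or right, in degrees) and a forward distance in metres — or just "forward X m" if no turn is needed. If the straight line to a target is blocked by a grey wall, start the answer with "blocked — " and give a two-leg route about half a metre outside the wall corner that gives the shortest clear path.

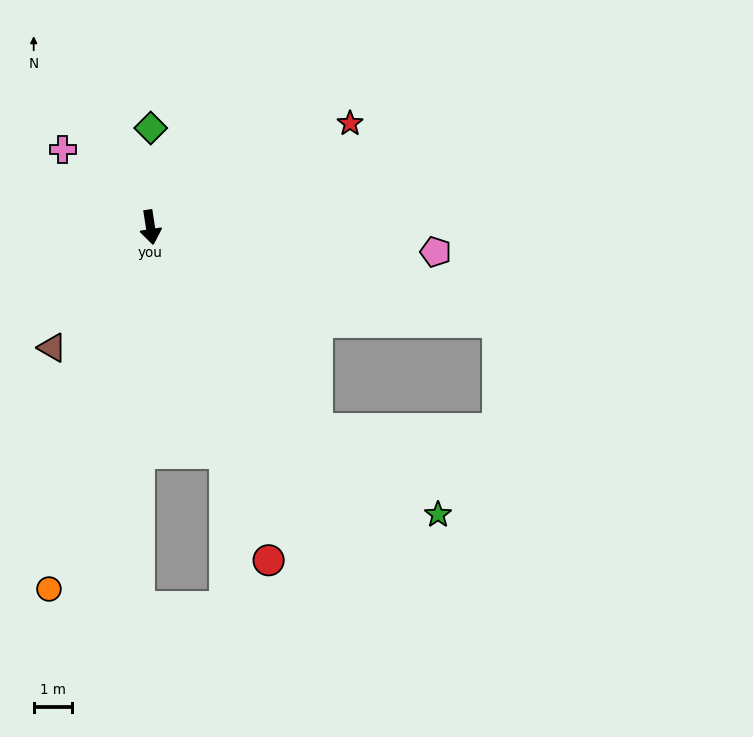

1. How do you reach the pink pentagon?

turn left 76°, forward 7.5 m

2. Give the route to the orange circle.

turn right 24°, forward 9.8 m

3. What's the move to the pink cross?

turn right 140°, forward 3.1 m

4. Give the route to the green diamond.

turn left 171°, forward 2.6 m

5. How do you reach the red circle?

turn left 11°, forward 9.3 m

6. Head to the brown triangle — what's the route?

turn right 48°, forward 4.1 m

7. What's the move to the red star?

turn left 109°, forward 5.9 m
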